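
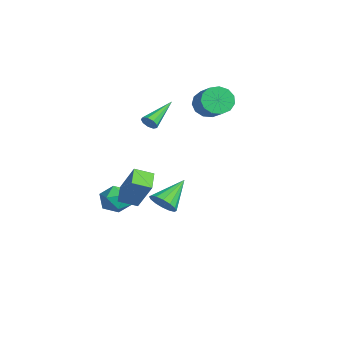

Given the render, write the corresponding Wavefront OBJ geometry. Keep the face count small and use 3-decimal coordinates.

v -4.624 3.016 2.595
v -4.204 2.537 1.877
v -2.617 2.504 2.827
v -3.036 2.984 3.545
v -4.131 3.062 1.773
v -2.543 3.03 2.722
v -4.214 3.573 1.929
v -2.627 3.541 2.879
v -4.427 3.908 2.298
v -2.84 3.875 3.247
v -4.703 3.959 2.76
v -3.115 3.926 3.709
v -4.953 3.711 3.17
v -3.366 3.678 4.12
v -5.099 3.242 3.398
v -3.512 3.21 4.347
v -5.094 2.702 3.371
v -3.507 2.669 4.32
v -4.94 2.262 3.098
v -3.352 2.229 4.047
v -4.685 2.061 2.665
v -3.097 2.028 3.614
v -4.411 2.163 2.21
v -2.823 2.131 3.159
v -2.43 -3.044 -1.99
v -2.023 -2.518 -2.721
v -1.057 -3.842 -1.799
v -0.65 -3.316 -2.53
v -0.871 -2.879 -1.672
v -1.72 -2.386 -1.789
v -1.36 -3.974 -2.731
v -2.209 -3.481 -2.848
v -1.362 -3.093 -3.179
v -1.06 -2.417 -2.525
v -2.02 -3.943 -1.995
v -1.718 -3.267 -1.341
v -2.302 -0.363 -3.476
v -1.749 0.23 -3.842
v -3.118 1.123 -2.304
v -2.124 0.235 -4.11
v -2.547 0.08 -4.208
v -2.904 -0.194 -4.109
v -3.1 -0.513 -3.841
v -3.082 -0.792 -3.475
v -2.855 -0.956 -3.109
v -2.481 -0.961 -2.841
v -2.058 -0.806 -2.743
v -1.701 -0.532 -2.842
v -1.505 -0.213 -3.11
v -1.522 0.066 -3.476
v -0.832 -1.551 3.481
v -0.426 -1.456 3.792
v -1.868 0.011 4.359
v -0.396 -1.268 3.492
v -0.569 -1.211 3.187
v -0.866 -1.313 3.019
v -1.146 -1.527 3.067
v -1.279 -1.751 3.309
v -1.203 -1.882 3.631
v -0.953 -1.857 3.882
v -0.646 -1.689 3.946
v 2.422 -4.219 -0.214
v 1.444 -3.801 0.25
v 2.659 -3.238 -0.598
v 1.681 -2.82 -0.135
v 3.439 -3.78 1.535
v 2.461 -3.362 1.998
v 3.676 -2.799 1.15
v 2.698 -2.381 1.614
f 2 1 5
f 2 5 3
f 3 5 6
f 3 6 4
f 5 1 7
f 5 7 6
f 6 7 8
f 6 8 4
f 7 1 9
f 7 9 8
f 8 9 10
f 8 10 4
f 9 1 11
f 9 11 10
f 10 11 12
f 10 12 4
f 11 1 13
f 11 13 12
f 12 13 14
f 12 14 4
f 13 1 15
f 13 15 14
f 14 15 16
f 14 16 4
f 15 1 17
f 15 17 16
f 16 17 18
f 16 18 4
f 17 1 19
f 17 19 18
f 18 19 20
f 18 20 4
f 19 1 21
f 19 21 20
f 20 21 22
f 20 22 4
f 21 1 23
f 21 23 22
f 22 23 24
f 22 24 4
f 23 1 2
f 23 2 24
f 24 2 3
f 24 3 4
f 25 36 30
f 25 30 26
f 25 26 32
f 25 32 35
f 25 35 36
f 26 30 34
f 30 36 29
f 36 35 27
f 35 32 31
f 32 26 33
f 28 34 29
f 28 29 27
f 28 27 31
f 28 31 33
f 28 33 34
f 29 34 30
f 27 29 36
f 31 27 35
f 33 31 32
f 34 33 26
f 38 37 40
f 38 40 39
f 40 37 41
f 40 41 39
f 41 37 42
f 41 42 39
f 42 37 43
f 42 43 39
f 43 37 44
f 43 44 39
f 44 37 45
f 44 45 39
f 45 37 46
f 45 46 39
f 46 37 47
f 46 47 39
f 47 37 48
f 47 48 39
f 48 37 49
f 48 49 39
f 49 37 50
f 49 50 39
f 50 37 38
f 50 38 39
f 52 51 54
f 52 54 53
f 54 51 55
f 54 55 53
f 55 51 56
f 55 56 53
f 56 51 57
f 56 57 53
f 57 51 58
f 57 58 53
f 58 51 59
f 58 59 53
f 59 51 60
f 59 60 53
f 60 51 61
f 60 61 53
f 61 51 52
f 61 52 53
f 63 65 62
f 66 63 62
f 62 65 64
f 64 66 62
f 63 69 65
f 67 63 66
f 67 69 63
f 65 69 64
f 68 66 64
f 64 69 68
f 68 67 66
f 69 67 68



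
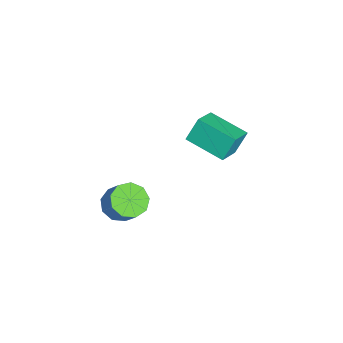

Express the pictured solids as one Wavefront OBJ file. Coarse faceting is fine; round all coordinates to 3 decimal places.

v -3.807 -0.261 -4.372
v -4.175 0.33 -3.215
v -2.679 1.425 -4.875
v -3.047 2.016 -3.719
v -2.533 -0.896 -3.641
v -2.901 -0.305 -2.485
v -1.405 0.79 -4.145
v -1.773 1.381 -2.988
v 1.922 -3.922 -3.911
v 2.598 -3.67 -4.482
v 3.374 -3.207 -3.361
v 2.698 -3.458 -2.789
v 2.196 -3.193 -4.401
v 2.972 -2.73 -3.28
v 1.666 -3.057 -4.091
v 2.441 -2.593 -2.969
v 1.256 -3.325 -3.696
v 2.031 -2.862 -2.575
v 1.157 -3.872 -3.402
v 1.933 -3.409 -2.281
v 1.417 -4.443 -3.346
v 2.192 -3.98 -2.224
v 1.913 -4.77 -3.554
v 2.688 -4.306 -2.433
v 2.413 -4.699 -3.929
v 3.189 -4.236 -2.808
v 2.684 -4.265 -4.296
v 3.46 -3.802 -3.174
f 2 4 1
f 5 2 1
f 1 4 3
f 3 5 1
f 2 8 4
f 6 2 5
f 6 8 2
f 4 8 3
f 7 5 3
f 3 8 7
f 7 6 5
f 8 6 7
f 10 9 13
f 10 13 11
f 11 13 14
f 11 14 12
f 13 9 15
f 13 15 14
f 14 15 16
f 14 16 12
f 15 9 17
f 15 17 16
f 16 17 18
f 16 18 12
f 17 9 19
f 17 19 18
f 18 19 20
f 18 20 12
f 19 9 21
f 19 21 20
f 20 21 22
f 20 22 12
f 21 9 23
f 21 23 22
f 22 23 24
f 22 24 12
f 23 9 25
f 23 25 24
f 24 25 26
f 24 26 12
f 25 9 27
f 25 27 26
f 26 27 28
f 26 28 12
f 27 9 10
f 27 10 28
f 28 10 11
f 28 11 12



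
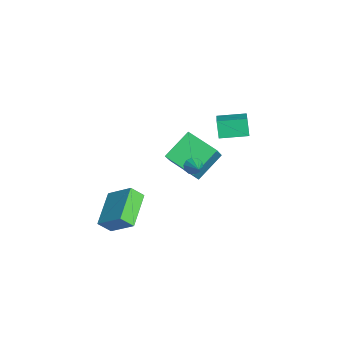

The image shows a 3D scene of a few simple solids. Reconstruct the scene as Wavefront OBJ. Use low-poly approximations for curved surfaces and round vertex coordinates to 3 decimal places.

v 0.806 -4.407 -2.724
v 1.687 -3.313 -1.598
v 0.827 -3.72 -3.408
v 1.708 -2.626 -2.282
v 2.672 -5.174 -3.438
v 3.553 -4.08 -2.312
v 2.693 -4.487 -4.122
v 3.574 -3.393 -2.996
v 3.365 -0.336 1.331
v 3.608 -0.598 0.966
v 4.315 -0.204 1.869
v 3.611 -0.293 0.886
v 3.521 -0.005 0.975
v 3.371 0.157 1.2
v 3.218 0.131 1.475
v 3.122 -0.074 1.695
v 3.119 -0.379 1.775
v 3.209 -0.667 1.686
v 3.36 -0.829 1.461
v 3.512 -0.802 1.186
v -2.556 1.934 -1.356
v -3.08 1.892 -0.356
v -2.382 3.537 -1.197
v -2.906 3.494 -0.196
v -1.254 1.726 -0.684
v -1.778 1.683 0.317
v -1.08 3.328 -0.524
v -1.604 3.286 0.476
v 0.746 -1.418 -0.052
v -0.129 -0.076 1.043
v -0.397 -0.978 -1.504
v -1.272 0.364 -0.41
v 2.012 -0.104 -0.65
v 1.137 1.238 0.444
v 0.869 0.336 -2.103
v -0.006 1.678 -1.008
f 2 4 1
f 5 2 1
f 1 4 3
f 3 5 1
f 2 8 4
f 6 2 5
f 6 8 2
f 4 8 3
f 7 5 3
f 3 8 7
f 7 6 5
f 8 6 7
f 10 9 12
f 10 12 11
f 12 9 13
f 12 13 11
f 13 9 14
f 13 14 11
f 14 9 15
f 14 15 11
f 15 9 16
f 15 16 11
f 16 9 17
f 16 17 11
f 17 9 18
f 17 18 11
f 18 9 19
f 18 19 11
f 19 9 20
f 19 20 11
f 20 9 10
f 20 10 11
f 22 24 21
f 25 22 21
f 21 24 23
f 23 25 21
f 22 28 24
f 26 22 25
f 26 28 22
f 24 28 23
f 27 25 23
f 23 28 27
f 27 26 25
f 28 26 27
f 30 32 29
f 33 30 29
f 29 32 31
f 31 33 29
f 30 36 32
f 34 30 33
f 34 36 30
f 32 36 31
f 35 33 31
f 31 36 35
f 35 34 33
f 36 34 35



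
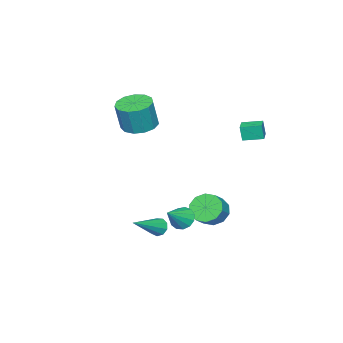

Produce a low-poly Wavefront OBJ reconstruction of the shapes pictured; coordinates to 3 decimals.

v -0.922 -1.566 2.579
v 0.038 -1.817 2.342
v 0.441 -1.885 4.043
v -0.518 -1.634 4.281
v 0.023 -1.243 2.368
v 0.426 -1.311 4.07
v -0.293 -0.772 2.462
v 0.111 -0.84 4.163
v -0.807 -0.553 2.592
v -0.404 -0.62 4.294
v -1.359 -0.655 2.719
v -0.955 -0.723 4.421
v -1.771 -1.047 2.801
v -1.368 -1.115 4.503
v -1.914 -1.603 2.813
v -1.51 -1.671 4.515
v -1.742 -2.148 2.751
v -1.338 -2.216 4.452
v -1.309 -2.508 2.634
v -0.906 -2.576 4.335
v -0.754 -2.569 2.5
v -0.35 -2.637 4.201
v -0.251 -2.312 2.391
v 0.152 -2.379 4.092
v -4.018 2.884 1.834
v -3.996 2.728 2.751
v -4.565 3.868 2.016
v -4.542 3.712 2.932
v -3.238 3.308 1.888
v -3.215 3.152 2.804
v -3.784 4.292 2.069
v -3.762 4.136 2.986
v 1.706 3.06 -1.768
v 2.04 2.625 -2.25
v 2.894 2.98 -0.872
v 2.142 3.01 -2.351
v 2.106 3.411 -2.267
v 1.942 3.701 -2.025
v 1.704 3.786 -1.701
v 1.466 3.641 -1.398
v 1.304 3.312 -1.213
v 1.27 2.902 -1.204
v 1.374 2.542 -1.374
v 1.584 2.347 -1.669
v 1.832 2.378 -1.995
v 0.868 0.948 -3.493
v 1.106 0.679 -3.961
v 2.732 0.712 -2.407
v 1.17 1.077 -3.983
v 1.093 1.415 -3.777
v 0.91 1.534 -3.437
v 0.708 1.38 -3.124
v 0.581 1.024 -2.983
v 0.588 0.632 -3.081
v 0.726 0.389 -3.372
v 0.931 0.407 -3.719
v -2.447 2.05 -3.42
v -1.936 2.443 -4.131
v -1.122 2.544 -3.491
v -1.633 2.15 -2.78
v -2.216 2.88 -3.844
v -1.403 2.98 -3.203
v -2.584 2.999 -3.394
v -1.771 3.1 -2.754
v -2.9 2.756 -2.955
v -2.087 2.857 -2.314
v -3.043 2.243 -2.693
v -2.23 2.344 -2.053
v -2.958 1.656 -2.709
v -2.144 1.757 -2.069
v -2.677 1.22 -2.997
v -1.864 1.32 -2.356
v -2.309 1.1 -3.446
v -1.496 1.201 -2.806
v -1.993 1.343 -3.886
v -1.18 1.444 -3.245
v -1.85 1.856 -4.147
v -1.037 1.957 -3.507
f 2 1 5
f 2 5 3
f 3 5 6
f 3 6 4
f 5 1 7
f 5 7 6
f 6 7 8
f 6 8 4
f 7 1 9
f 7 9 8
f 8 9 10
f 8 10 4
f 9 1 11
f 9 11 10
f 10 11 12
f 10 12 4
f 11 1 13
f 11 13 12
f 12 13 14
f 12 14 4
f 13 1 15
f 13 15 14
f 14 15 16
f 14 16 4
f 15 1 17
f 15 17 16
f 16 17 18
f 16 18 4
f 17 1 19
f 17 19 18
f 18 19 20
f 18 20 4
f 19 1 21
f 19 21 20
f 20 21 22
f 20 22 4
f 21 1 23
f 21 23 22
f 22 23 24
f 22 24 4
f 23 1 2
f 23 2 24
f 24 2 3
f 24 3 4
f 26 28 25
f 29 26 25
f 25 28 27
f 27 29 25
f 26 32 28
f 30 26 29
f 30 32 26
f 28 32 27
f 31 29 27
f 27 32 31
f 31 30 29
f 32 30 31
f 34 33 36
f 34 36 35
f 36 33 37
f 36 37 35
f 37 33 38
f 37 38 35
f 38 33 39
f 38 39 35
f 39 33 40
f 39 40 35
f 40 33 41
f 40 41 35
f 41 33 42
f 41 42 35
f 42 33 43
f 42 43 35
f 43 33 44
f 43 44 35
f 44 33 45
f 44 45 35
f 45 33 34
f 45 34 35
f 47 46 49
f 47 49 48
f 49 46 50
f 49 50 48
f 50 46 51
f 50 51 48
f 51 46 52
f 51 52 48
f 52 46 53
f 52 53 48
f 53 46 54
f 53 54 48
f 54 46 55
f 54 55 48
f 55 46 56
f 55 56 48
f 56 46 47
f 56 47 48
f 58 57 61
f 58 61 59
f 59 61 62
f 59 62 60
f 61 57 63
f 61 63 62
f 62 63 64
f 62 64 60
f 63 57 65
f 63 65 64
f 64 65 66
f 64 66 60
f 65 57 67
f 65 67 66
f 66 67 68
f 66 68 60
f 67 57 69
f 67 69 68
f 68 69 70
f 68 70 60
f 69 57 71
f 69 71 70
f 70 71 72
f 70 72 60
f 71 57 73
f 71 73 72
f 72 73 74
f 72 74 60
f 73 57 75
f 73 75 74
f 74 75 76
f 74 76 60
f 75 57 77
f 75 77 76
f 76 77 78
f 76 78 60
f 77 57 58
f 77 58 78
f 78 58 59
f 78 59 60



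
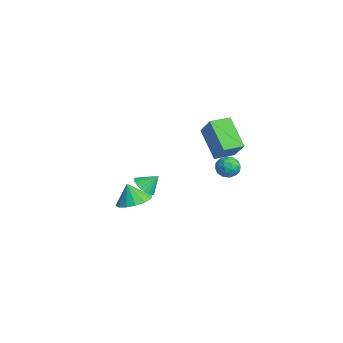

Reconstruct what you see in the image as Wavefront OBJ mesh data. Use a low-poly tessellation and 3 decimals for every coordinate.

v 3.706 1.185 2.873
v 4.315 1.153 2.642
v 3.365 0.607 2.058
v 3.974 0.575 1.827
v 3.817 0.261 2.376
v 4.028 0.618 2.88
v 3.652 1.142 1.82
v 3.863 1.499 2.324
v 4.281 1.126 1.991
v 4.383 0.582 2.334
v 3.297 1.178 2.366
v 3.399 0.634 2.709
v 4.04 1.219 2.829
v 3.64 0.541 1.871
v 3.548 0.356 2.194
v 3.905 0.337 2.058
v 3.871 0.905 2.969
v 4.229 0.886 2.833
v 3.937 0.362 2.677
v 3.451 0.874 1.867
v 3.809 0.855 1.731
v 3.775 1.423 2.642
v 4.132 1.404 2.506
v 3.743 1.398 2.023
v 4.378 1.185 2.31
v 4.178 0.846 1.832
v 3.989 1.179 1.828
v 4.113 1.389 2.124
v 4.438 0.865 2.512
v 4.238 0.525 2.033
v 4.146 0.341 2.356
v 4.27 0.55 2.652
v 4.419 0.849 2.13
v 3.442 1.235 2.667
v 3.242 0.895 2.188
v 3.41 1.21 2.048
v 3.534 1.419 2.344
v 3.502 0.914 2.868
v 3.302 0.575 2.39
v 3.567 0.371 2.576
v 3.691 0.581 2.872
v 3.261 0.911 2.57
v 3.375 0.365 2.744
v 1.958 0.182 3.966
v 3.228 1.445 2.735
v 1.811 1.262 3.957
v 4.289 0.498 3.823
v 2.872 0.315 5.045
v 4.142 1.578 3.814
v 2.725 1.395 5.036
v -1.829 -1.986 -2.761
v -0.911 -2.186 -2.521
v -2.171 -2.234 -1.659
v -0.965 -1.696 -2.427
v -1.251 -1.283 -2.423
v -1.692 -1.059 -2.509
v -2.17 -1.083 -2.663
v -2.556 -1.349 -2.843
v -2.747 -1.785 -3.001
v -2.692 -2.275 -3.094
v -2.406 -2.688 -3.099
v -1.966 -2.912 -3.012
v -1.488 -2.889 -2.859
v -1.102 -2.623 -2.679
v 0.327 -2.136 -0.421
v 0.926 -1.972 -0.723
v 0.493 -1.444 0.281
v 0.756 -1.805 -0.848
v 0.521 -1.688 -0.909
v 0.257 -1.639 -0.895
v 0.003 -1.666 -0.808
v -0.201 -1.764 -0.663
v -0.325 -1.919 -0.482
v -0.349 -2.107 -0.29
v -0.271 -2.3 -0.119
v -0.101 -2.467 0.006
v 0.133 -2.584 0.066
v 0.398 -2.633 0.052
v 0.651 -2.606 -0.034
v 0.856 -2.508 -0.179
v 0.98 -2.353 -0.361
v 1.004 -2.165 -0.552
f 1 38 17
f 38 12 41
f 17 41 6
f 38 41 17
f 1 17 13
f 17 6 18
f 13 18 2
f 17 18 13
f 1 13 22
f 13 2 23
f 22 23 8
f 13 23 22
f 1 22 34
f 22 8 37
f 34 37 11
f 22 37 34
f 1 34 38
f 34 11 42
f 38 42 12
f 34 42 38
f 2 18 29
f 18 6 32
f 29 32 10
f 18 32 29
f 6 41 19
f 41 12 40
f 19 40 5
f 41 40 19
f 12 42 39
f 42 11 35
f 39 35 3
f 42 35 39
f 11 37 36
f 37 8 24
f 36 24 7
f 37 24 36
f 8 23 28
f 23 2 25
f 28 25 9
f 23 25 28
f 4 30 16
f 30 10 31
f 16 31 5
f 30 31 16
f 4 16 14
f 16 5 15
f 14 15 3
f 16 15 14
f 4 14 21
f 14 3 20
f 21 20 7
f 14 20 21
f 4 21 26
f 21 7 27
f 26 27 9
f 21 27 26
f 4 26 30
f 26 9 33
f 30 33 10
f 26 33 30
f 5 31 19
f 31 10 32
f 19 32 6
f 31 32 19
f 3 15 39
f 15 5 40
f 39 40 12
f 15 40 39
f 7 20 36
f 20 3 35
f 36 35 11
f 20 35 36
f 9 27 28
f 27 7 24
f 28 24 8
f 27 24 28
f 10 33 29
f 33 9 25
f 29 25 2
f 33 25 29
f 44 46 43
f 47 44 43
f 43 46 45
f 45 47 43
f 44 50 46
f 48 44 47
f 48 50 44
f 46 50 45
f 49 47 45
f 45 50 49
f 49 48 47
f 50 48 49
f 52 51 54
f 52 54 53
f 54 51 55
f 54 55 53
f 55 51 56
f 55 56 53
f 56 51 57
f 56 57 53
f 57 51 58
f 57 58 53
f 58 51 59
f 58 59 53
f 59 51 60
f 59 60 53
f 60 51 61
f 60 61 53
f 61 51 62
f 61 62 53
f 62 51 63
f 62 63 53
f 63 51 64
f 63 64 53
f 64 51 52
f 64 52 53
f 66 65 68
f 66 68 67
f 68 65 69
f 68 69 67
f 69 65 70
f 69 70 67
f 70 65 71
f 70 71 67
f 71 65 72
f 71 72 67
f 72 65 73
f 72 73 67
f 73 65 74
f 73 74 67
f 74 65 75
f 74 75 67
f 75 65 76
f 75 76 67
f 76 65 77
f 76 77 67
f 77 65 78
f 77 78 67
f 78 65 79
f 78 79 67
f 79 65 80
f 79 80 67
f 80 65 81
f 80 81 67
f 81 65 82
f 81 82 67
f 82 65 66
f 82 66 67



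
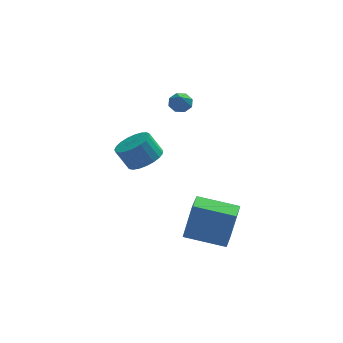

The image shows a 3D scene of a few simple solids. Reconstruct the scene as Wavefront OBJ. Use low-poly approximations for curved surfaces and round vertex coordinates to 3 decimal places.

v -2.095 -1.63 -4.063
v -1.639 -1.56 -1.933
v -1.749 -0.486 -4.175
v -1.293 -0.416 -2.045
v -0.067 -2.284 -4.475
v 0.389 -2.214 -2.345
v 0.279 -1.14 -4.587
v 0.735 -1.07 -2.457
v -1.714 2.983 2.505
v -1.117 3.064 2.652
v -1.826 1.977 3.515
v -1.405 3.346 2.901
v -1.874 3.416 2.919
v -2.249 3.232 2.694
v -2.311 2.903 2.358
v -2.023 2.62 2.109
v -1.554 2.55 2.091
v -1.178 2.734 2.316
v -3.627 0.987 -0.163
v -2.864 1.529 0.159
v -3.489 1.754 1.264
v -4.253 1.213 0.943
v -3.095 1.812 -0.03
v -3.721 2.037 1.075
v -3.419 1.952 -0.242
v -4.045 2.177 0.863
v -3.779 1.925 -0.44
v -4.405 2.151 0.665
v -4.113 1.737 -0.59
v -4.738 1.962 0.515
v -4.362 1.418 -0.667
v -4.988 1.644 0.439
v -4.485 1.025 -0.656
v -5.11 1.251 0.449
v -4.459 0.626 -0.56
v -5.085 0.851 0.546
v -4.289 0.289 -0.395
v -4.915 0.514 0.71
v -4.005 0.073 -0.19
v -4.631 0.298 0.915
v -3.656 0.015 0.02
v -4.281 0.24 1.125
v -3.301 0.125 0.198
v -3.927 0.35 1.303
v -3.003 0.384 0.314
v -3.629 0.609 1.419
v -2.813 0.747 0.347
v -3.439 0.973 1.452
v -2.764 1.153 0.292
v -3.389 1.378 1.398
f 2 4 1
f 5 2 1
f 1 4 3
f 3 5 1
f 2 8 4
f 6 2 5
f 6 8 2
f 4 8 3
f 7 5 3
f 3 8 7
f 7 6 5
f 8 6 7
f 10 9 12
f 10 12 11
f 12 9 13
f 12 13 11
f 13 9 14
f 13 14 11
f 14 9 15
f 14 15 11
f 15 9 16
f 15 16 11
f 16 9 17
f 16 17 11
f 17 9 18
f 17 18 11
f 18 9 10
f 18 10 11
f 20 19 23
f 20 23 21
f 21 23 24
f 21 24 22
f 23 19 25
f 23 25 24
f 24 25 26
f 24 26 22
f 25 19 27
f 25 27 26
f 26 27 28
f 26 28 22
f 27 19 29
f 27 29 28
f 28 29 30
f 28 30 22
f 29 19 31
f 29 31 30
f 30 31 32
f 30 32 22
f 31 19 33
f 31 33 32
f 32 33 34
f 32 34 22
f 33 19 35
f 33 35 34
f 34 35 36
f 34 36 22
f 35 19 37
f 35 37 36
f 36 37 38
f 36 38 22
f 37 19 39
f 37 39 38
f 38 39 40
f 38 40 22
f 39 19 41
f 39 41 40
f 40 41 42
f 40 42 22
f 41 19 43
f 41 43 42
f 42 43 44
f 42 44 22
f 43 19 45
f 43 45 44
f 44 45 46
f 44 46 22
f 45 19 47
f 45 47 46
f 46 47 48
f 46 48 22
f 47 19 49
f 47 49 48
f 48 49 50
f 48 50 22
f 49 19 20
f 49 20 50
f 50 20 21
f 50 21 22



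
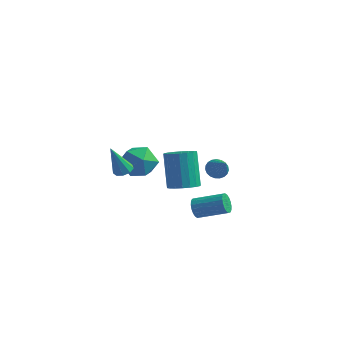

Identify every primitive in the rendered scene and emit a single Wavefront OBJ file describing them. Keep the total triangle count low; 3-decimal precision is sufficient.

v 1.003 -0.959 0.085
v 1.617 -1.437 0.473
v 0.992 -0.66 2.423
v 0.377 -0.181 2.035
v 1.801 -1.104 0.399
v 1.176 -0.327 2.349
v 1.826 -0.742 0.263
v 1.201 0.035 2.213
v 1.689 -0.423 0.092
v 1.063 0.354 2.042
v 1.415 -0.211 -0.081
v 0.79 0.566 1.869
v 1.06 -0.146 -0.22
v 0.434 0.631 1.729
v 0.693 -0.242 -0.3
v 0.068 0.535 1.65
v 0.388 -0.48 -0.303
v -0.237 0.297 1.647
v 0.204 -0.813 -0.229
v -0.421 -0.036 1.721
v 0.179 -1.175 -0.093
v -0.446 -0.398 1.857
v 0.317 -1.494 0.078
v -0.309 -0.717 2.028
v 0.59 -1.706 0.251
v -0.035 -0.929 2.201
v 0.946 -1.771 0.391
v 0.32 -0.994 2.34
v 1.312 -1.675 0.47
v 0.687 -0.898 2.42
v -3.02 2.882 -2.1
v -2.446 2.734 -1.082
v -4.594 2.146 -1.318
v -4.02 1.998 -0.3
v -4.275 3.083 -0.68
v -3.303 3.538 -1.164
v -3.737 1.342 -1.236
v -2.765 1.797 -1.72
v -2.889 1.783 -0.549
v -3.221 2.859 -0.205
v -3.819 2.021 -2.195
v -4.151 3.097 -1.851
v 1.083 0.201 -2.195
v 1.362 -0.137 -2.661
v 2.936 0.321 -2.051
v 2.657 0.659 -1.585
v 1.332 0.12 -2.779
v 2.907 0.579 -2.169
v 1.253 0.394 -2.781
v 2.828 0.852 -2.171
v 1.141 0.629 -2.667
v 2.715 1.088 -2.057
v 1.016 0.78 -2.459
v 2.591 1.238 -1.849
v 0.905 0.816 -2.199
v 2.48 1.274 -1.589
v 0.829 0.73 -1.939
v 2.404 1.188 -1.329
v 0.804 0.539 -1.729
v 2.378 0.997 -1.119
v 0.833 0.281 -1.611
v 2.408 0.74 -1.001
v 0.912 0.008 -1.609
v 2.487 0.466 -0.999
v 1.025 -0.228 -1.723
v 2.599 0.231 -1.113
v 1.149 -0.378 -1.931
v 2.724 0.08 -1.321
v 1.26 -0.414 -2.191
v 2.835 0.044 -1.581
v 1.336 -0.328 -2.451
v 2.911 0.13 -1.841
v -2.843 -0.429 -0.07
v -2.311 -0.28 0.109
v -3.297 -0.951 1.71
v -2.556 0.031 0.138
v -2.935 0.127 0.07
v -3.271 -0.037 -0.064
v -3.406 -0.384 -0.201
v -3.278 -0.752 -0.276
v -2.946 -0.969 -0.255
v -2.566 -0.933 -0.147
v -2.315 -0.661 -0.004
v 3.249 -1.707 2.494
v 3.551 -1.986 2.044
v 4.111 -2.473 3.546
v 3.692 -1.778 2.08
v 3.755 -1.558 2.188
v 3.731 -1.363 2.35
v 3.624 -1.228 2.536
v 3.452 -1.176 2.715
v 3.245 -1.216 2.855
v 3.038 -1.341 2.934
v 2.868 -1.529 2.936
v 2.764 -1.748 2.862
v 2.744 -1.96 2.724
v 2.811 -2.128 2.547
v 2.954 -2.224 2.36
v 3.148 -2.23 2.197
v 3.359 -2.146 2.085
f 2 1 5
f 2 5 3
f 3 5 6
f 3 6 4
f 5 1 7
f 5 7 6
f 6 7 8
f 6 8 4
f 7 1 9
f 7 9 8
f 8 9 10
f 8 10 4
f 9 1 11
f 9 11 10
f 10 11 12
f 10 12 4
f 11 1 13
f 11 13 12
f 12 13 14
f 12 14 4
f 13 1 15
f 13 15 14
f 14 15 16
f 14 16 4
f 15 1 17
f 15 17 16
f 16 17 18
f 16 18 4
f 17 1 19
f 17 19 18
f 18 19 20
f 18 20 4
f 19 1 21
f 19 21 20
f 20 21 22
f 20 22 4
f 21 1 23
f 21 23 22
f 22 23 24
f 22 24 4
f 23 1 25
f 23 25 24
f 24 25 26
f 24 26 4
f 25 1 27
f 25 27 26
f 26 27 28
f 26 28 4
f 27 1 29
f 27 29 28
f 28 29 30
f 28 30 4
f 29 1 2
f 29 2 30
f 30 2 3
f 30 3 4
f 31 42 36
f 31 36 32
f 31 32 38
f 31 38 41
f 31 41 42
f 32 36 40
f 36 42 35
f 42 41 33
f 41 38 37
f 38 32 39
f 34 40 35
f 34 35 33
f 34 33 37
f 34 37 39
f 34 39 40
f 35 40 36
f 33 35 42
f 37 33 41
f 39 37 38
f 40 39 32
f 44 43 47
f 44 47 45
f 45 47 48
f 45 48 46
f 47 43 49
f 47 49 48
f 48 49 50
f 48 50 46
f 49 43 51
f 49 51 50
f 50 51 52
f 50 52 46
f 51 43 53
f 51 53 52
f 52 53 54
f 52 54 46
f 53 43 55
f 53 55 54
f 54 55 56
f 54 56 46
f 55 43 57
f 55 57 56
f 56 57 58
f 56 58 46
f 57 43 59
f 57 59 58
f 58 59 60
f 58 60 46
f 59 43 61
f 59 61 60
f 60 61 62
f 60 62 46
f 61 43 63
f 61 63 62
f 62 63 64
f 62 64 46
f 63 43 65
f 63 65 64
f 64 65 66
f 64 66 46
f 65 43 67
f 65 67 66
f 66 67 68
f 66 68 46
f 67 43 69
f 67 69 68
f 68 69 70
f 68 70 46
f 69 43 71
f 69 71 70
f 70 71 72
f 70 72 46
f 71 43 44
f 71 44 72
f 72 44 45
f 72 45 46
f 74 73 76
f 74 76 75
f 76 73 77
f 76 77 75
f 77 73 78
f 77 78 75
f 78 73 79
f 78 79 75
f 79 73 80
f 79 80 75
f 80 73 81
f 80 81 75
f 81 73 82
f 81 82 75
f 82 73 83
f 82 83 75
f 83 73 74
f 83 74 75
f 85 84 87
f 85 87 86
f 87 84 88
f 87 88 86
f 88 84 89
f 88 89 86
f 89 84 90
f 89 90 86
f 90 84 91
f 90 91 86
f 91 84 92
f 91 92 86
f 92 84 93
f 92 93 86
f 93 84 94
f 93 94 86
f 94 84 95
f 94 95 86
f 95 84 96
f 95 96 86
f 96 84 97
f 96 97 86
f 97 84 98
f 97 98 86
f 98 84 99
f 98 99 86
f 99 84 100
f 99 100 86
f 100 84 85
f 100 85 86



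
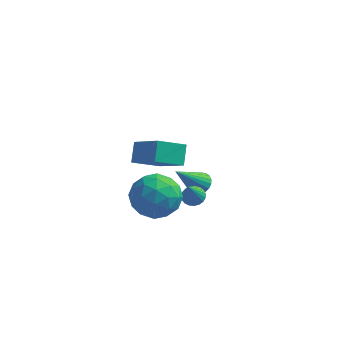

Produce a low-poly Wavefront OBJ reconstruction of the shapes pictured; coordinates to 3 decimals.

v 1.652 -2.458 1.852
v 0.643 -3.196 2.438
v 1.547 -1.731 2.588
v 0.538 -2.468 3.174
v 2.982 -3.392 2.966
v 1.973 -4.129 3.552
v 2.877 -2.664 3.702
v 1.868 -3.402 4.288
v 2.22 1.626 -2.489
v 2.738 1.712 -2.142
v 1.4 0.594 -1.011
v 2.594 1.92 -2.076
v 2.384 2.078 -2.082
v 2.147 2.157 -2.158
v 1.922 2.145 -2.292
v 1.748 2.043 -2.459
v 1.656 1.869 -2.632
v 1.661 1.652 -2.78
v 1.763 1.432 -2.878
v 1.944 1.245 -2.908
v 2.173 1.123 -2.866
v 2.409 1.089 -2.759
v 2.613 1.148 -2.605
v 2.749 1.289 -2.431
v 2.793 1.488 -2.267
v 2.074 -2.496 1.229
v 2.735 -2.677 0.233
v 0.525 -3.303 0.347
v 1.186 -3.484 -0.649
v 1.418 -4.118 0.354
v 2.375 -3.62 0.899
v 0.885 -2.36 -0.319
v 1.842 -1.862 0.226
v 2 -2.593 -0.724
v 2.33 -3.68 -0.308
v 0.93 -2.3 0.888
v 1.26 -3.387 1.304
v 2.54 -2.516 0.808
v 0.72 -3.464 -0.228
v 0.856 -3.837 0.361
v 1.244 -3.944 -0.224
v 2.329 -3.07 1.2
v 2.717 -3.176 0.614
v 1.943 -4.023 0.686
v 0.543 -2.804 -0.034
v 0.931 -2.91 -0.62
v 2.016 -2.036 0.804
v 2.404 -2.143 0.219
v 1.317 -1.957 -0.106
v 2.497 -2.573 -0.339
v 1.587 -3.047 -0.858
v 1.41 -2.386 -0.664
v 1.973 -2.093 -0.343
v 2.691 -3.211 -0.095
v 1.78 -3.686 -0.613
v 1.916 -4.059 -0.024
v 2.479 -3.766 0.296
v 2.259 -3.162 -0.657
v 1.48 -2.294 1.193
v 0.569 -2.769 0.675
v 0.781 -2.214 0.284
v 1.344 -1.921 0.604
v 1.673 -2.933 1.438
v 0.763 -3.407 0.919
v 1.287 -3.887 0.923
v 1.85 -3.594 1.244
v 1.001 -2.818 1.237
v 2.764 -1.203 -0.89
v 3.126 -1.543 -1.102
v 2.756 -1.997 0.37
v 3.258 -1.39 -1.005
v 3.304 -1.204 -0.887
v 3.258 -1.018 -0.771
v 3.126 -0.864 -0.674
v 2.931 -0.769 -0.615
v 2.708 -0.748 -0.604
v 2.494 -0.806 -0.642
v 2.328 -0.933 -0.723
v 2.236 -1.106 -0.833
v 2.236 -1.296 -0.953
v 2.328 -1.47 -1.062
v 2.494 -1.597 -1.141
v 2.708 -1.657 -1.177
v 2.931 -1.638 -1.163
f 2 4 1
f 5 2 1
f 1 4 3
f 3 5 1
f 2 8 4
f 6 2 5
f 6 8 2
f 4 8 3
f 7 5 3
f 3 8 7
f 7 6 5
f 8 6 7
f 10 9 12
f 10 12 11
f 12 9 13
f 12 13 11
f 13 9 14
f 13 14 11
f 14 9 15
f 14 15 11
f 15 9 16
f 15 16 11
f 16 9 17
f 16 17 11
f 17 9 18
f 17 18 11
f 18 9 19
f 18 19 11
f 19 9 20
f 19 20 11
f 20 9 21
f 20 21 11
f 21 9 22
f 21 22 11
f 22 9 23
f 22 23 11
f 23 9 24
f 23 24 11
f 24 9 25
f 24 25 11
f 25 9 10
f 25 10 11
f 26 63 42
f 63 37 66
f 42 66 31
f 63 66 42
f 26 42 38
f 42 31 43
f 38 43 27
f 42 43 38
f 26 38 47
f 38 27 48
f 47 48 33
f 38 48 47
f 26 47 59
f 47 33 62
f 59 62 36
f 47 62 59
f 26 59 63
f 59 36 67
f 63 67 37
f 59 67 63
f 27 43 54
f 43 31 57
f 54 57 35
f 43 57 54
f 31 66 44
f 66 37 65
f 44 65 30
f 66 65 44
f 37 67 64
f 67 36 60
f 64 60 28
f 67 60 64
f 36 62 61
f 62 33 49
f 61 49 32
f 62 49 61
f 33 48 53
f 48 27 50
f 53 50 34
f 48 50 53
f 29 55 41
f 55 35 56
f 41 56 30
f 55 56 41
f 29 41 39
f 41 30 40
f 39 40 28
f 41 40 39
f 29 39 46
f 39 28 45
f 46 45 32
f 39 45 46
f 29 46 51
f 46 32 52
f 51 52 34
f 46 52 51
f 29 51 55
f 51 34 58
f 55 58 35
f 51 58 55
f 30 56 44
f 56 35 57
f 44 57 31
f 56 57 44
f 28 40 64
f 40 30 65
f 64 65 37
f 40 65 64
f 32 45 61
f 45 28 60
f 61 60 36
f 45 60 61
f 34 52 53
f 52 32 49
f 53 49 33
f 52 49 53
f 35 58 54
f 58 34 50
f 54 50 27
f 58 50 54
f 69 68 71
f 69 71 70
f 71 68 72
f 71 72 70
f 72 68 73
f 72 73 70
f 73 68 74
f 73 74 70
f 74 68 75
f 74 75 70
f 75 68 76
f 75 76 70
f 76 68 77
f 76 77 70
f 77 68 78
f 77 78 70
f 78 68 79
f 78 79 70
f 79 68 80
f 79 80 70
f 80 68 81
f 80 81 70
f 81 68 82
f 81 82 70
f 82 68 83
f 82 83 70
f 83 68 84
f 83 84 70
f 84 68 69
f 84 69 70



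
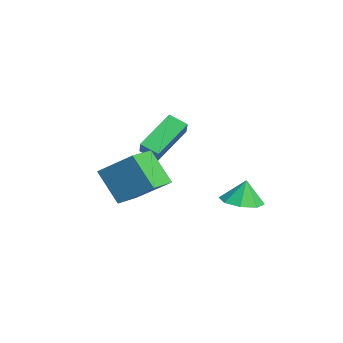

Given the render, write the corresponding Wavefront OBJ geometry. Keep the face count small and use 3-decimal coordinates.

v -1.781 -1.457 0.153
v -2.69 -0.135 1.413
v -1.364 -0.759 -0.278
v -2.273 0.563 0.982
v -0.847 -1.543 0.918
v -1.756 -0.221 2.178
v -0.43 -0.845 0.487
v -1.339 0.477 1.747
v -1.068 -2.511 -0.36
v -0.175 -1.181 0.804
v -0.219 -1.78 -1.845
v 0.673 -0.45 -0.681
v 0.007 -3.39 -0.179
v 0.899 -2.06 0.985
v 0.855 -2.659 -1.664
v 1.748 -1.329 -0.5
v 3.149 1.955 -0.806
v 3.621 1.191 -0.657
v 3.111 2.145 0.286
v 4.033 1.747 -0.739
v 3.927 2.424 -0.86
v 3.366 2.827 -0.95
v 2.678 2.719 -0.956
v 2.266 2.163 -0.874
v 2.372 1.486 -0.753
v 2.933 1.083 -0.663
f 2 4 1
f 5 2 1
f 1 4 3
f 3 5 1
f 2 8 4
f 6 2 5
f 6 8 2
f 4 8 3
f 7 5 3
f 3 8 7
f 7 6 5
f 8 6 7
f 10 12 9
f 13 10 9
f 9 12 11
f 11 13 9
f 10 16 12
f 14 10 13
f 14 16 10
f 12 16 11
f 15 13 11
f 11 16 15
f 15 14 13
f 16 14 15
f 18 17 20
f 18 20 19
f 20 17 21
f 20 21 19
f 21 17 22
f 21 22 19
f 22 17 23
f 22 23 19
f 23 17 24
f 23 24 19
f 24 17 25
f 24 25 19
f 25 17 26
f 25 26 19
f 26 17 18
f 26 18 19



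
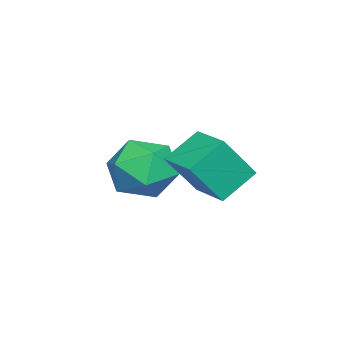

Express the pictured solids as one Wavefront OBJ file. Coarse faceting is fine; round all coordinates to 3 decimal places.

v -2.095 0.674 -0.554
v -0.889 0.654 -0.375
v -1.871 -0.414 -2.185
v -0.665 -0.434 -2.006
v -1.403 -1.039 -1.248
v -1.542 -0.367 -0.24
v -1.218 0.607 -2.32
v -1.357 1.279 -1.312
v -0.347 0.613 -1.467
v -0.461 -0.404 -0.804
v -2.299 0.644 -1.756
v -2.413 -0.373 -1.093
v -0.78 2.009 -1.608
v -0.053 1.273 -0.185
v -1.708 2.695 -0.78
v -0.981 1.958 0.643
v 0.121 3.102 -1.503
v 0.848 2.365 -0.08
v -0.807 3.787 -0.675
v -0.08 3.051 0.748
f 1 12 6
f 1 6 2
f 1 2 8
f 1 8 11
f 1 11 12
f 2 6 10
f 6 12 5
f 12 11 3
f 11 8 7
f 8 2 9
f 4 10 5
f 4 5 3
f 4 3 7
f 4 7 9
f 4 9 10
f 5 10 6
f 3 5 12
f 7 3 11
f 9 7 8
f 10 9 2
f 14 16 13
f 17 14 13
f 13 16 15
f 15 17 13
f 14 20 16
f 18 14 17
f 18 20 14
f 16 20 15
f 19 17 15
f 15 20 19
f 19 18 17
f 20 18 19



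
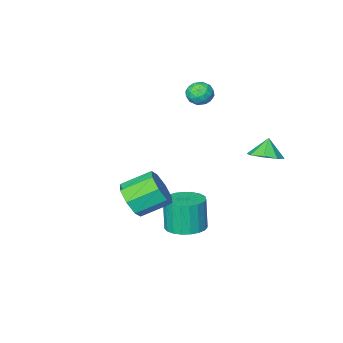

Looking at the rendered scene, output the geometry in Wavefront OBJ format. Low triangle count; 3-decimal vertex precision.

v -1.985 2.657 0.584
v -1.128 2.628 0.918
v -2.375 2.323 1.556
v -1.433 3.256 1.011
v -2.061 3.533 0.853
v -2.644 3.296 0.538
v -2.841 2.685 0.249
v -2.536 2.057 0.157
v -1.908 1.78 0.314
v -1.325 2.017 0.629
v -2.736 -3.188 1.669
v -2.074 -3.145 1.243
v -2.326 -4.275 2.197
v -1.664 -4.232 1.771
v -1.794 -3.713 2.351
v -2.048 -3.042 2.024
v -2.352 -4.378 1.416
v -2.606 -3.707 1.089
v -1.837 -3.881 1.086
v -1.492 -3.47 1.664
v -2.908 -3.95 1.776
v -2.563 -3.539 2.354
v -2.441 -3.071 1.41
v -1.959 -4.349 2.03
v -2.035 -4.044 2.371
v -1.646 -4.019 2.12
v -2.426 -3.01 1.869
v -2.036 -2.985 1.618
v -1.872 -3.319 2.269
v -2.364 -4.435 1.822
v -1.974 -4.41 1.571
v -2.754 -3.401 1.32
v -2.365 -3.376 1.069
v -2.528 -4.101 1.171
v -1.913 -3.478 1.067
v -1.671 -4.117 1.377
v -2.076 -4.203 1.169
v -2.225 -3.808 0.977
v -1.71 -3.237 1.407
v -1.468 -3.875 1.717
v -1.545 -3.571 2.058
v -1.694 -3.176 1.866
v -1.57 -3.669 1.315
v -2.932 -3.545 1.723
v -2.69 -4.183 2.033
v -2.706 -4.244 1.574
v -2.855 -3.849 1.382
v -2.729 -3.303 2.063
v -2.487 -3.942 2.373
v -2.175 -3.612 2.463
v -2.324 -3.217 2.271
v -2.83 -3.751 2.125
v 4.661 1.15 -1.148
v 5.211 1.184 -0.242
v 3.829 1.804 0.573
v 3.279 1.77 -0.332
v 5.269 1.873 -0.667
v 3.888 2.493 0.149
v 4.971 2.138 -1.374
v 3.59 2.758 -0.558
v 4.491 1.825 -1.948
v 3.11 2.445 -1.132
v 4.111 1.116 -2.053
v 2.729 1.736 -1.238
v 4.052 0.427 -1.629
v 2.671 1.047 -0.813
v 4.35 0.162 -0.922
v 2.969 0.782 -0.106
v 4.83 0.475 -0.348
v 3.449 1.095 0.468
v 1.693 1.354 -4.005
v 2.741 1.346 -3.946
v 2.635 1.037 -2.135
v 1.587 1.046 -2.195
v 2.65 1.768 -3.879
v 2.544 1.459 -2.068
v 2.393 2.118 -3.834
v 2.287 1.809 -2.024
v 2.015 2.336 -3.819
v 1.909 2.028 -2.008
v 1.582 2.385 -3.836
v 1.476 2.076 -2.025
v 1.167 2.255 -3.883
v 1.061 1.946 -2.072
v 0.844 1.97 -3.95
v 0.738 1.661 -2.139
v 0.667 1.578 -4.027
v 0.561 1.269 -2.216
v 0.668 1.147 -4.101
v 0.562 0.839 -2.29
v 0.846 0.753 -4.157
v 0.74 0.444 -2.347
v 1.17 0.462 -4.188
v 1.065 0.153 -2.377
v 1.585 0.326 -4.187
v 1.479 0.017 -2.376
v 2.019 0.367 -4.155
v 1.913 0.059 -2.344
v 2.396 0.579 -4.096
v 2.29 0.271 -2.286
v 2.651 0.926 -4.022
v 2.545 0.617 -2.212
f 2 1 4
f 2 4 3
f 4 1 5
f 4 5 3
f 5 1 6
f 5 6 3
f 6 1 7
f 6 7 3
f 7 1 8
f 7 8 3
f 8 1 9
f 8 9 3
f 9 1 10
f 9 10 3
f 10 1 2
f 10 2 3
f 11 48 27
f 48 22 51
f 27 51 16
f 48 51 27
f 11 27 23
f 27 16 28
f 23 28 12
f 27 28 23
f 11 23 32
f 23 12 33
f 32 33 18
f 23 33 32
f 11 32 44
f 32 18 47
f 44 47 21
f 32 47 44
f 11 44 48
f 44 21 52
f 48 52 22
f 44 52 48
f 12 28 39
f 28 16 42
f 39 42 20
f 28 42 39
f 16 51 29
f 51 22 50
f 29 50 15
f 51 50 29
f 22 52 49
f 52 21 45
f 49 45 13
f 52 45 49
f 21 47 46
f 47 18 34
f 46 34 17
f 47 34 46
f 18 33 38
f 33 12 35
f 38 35 19
f 33 35 38
f 14 40 26
f 40 20 41
f 26 41 15
f 40 41 26
f 14 26 24
f 26 15 25
f 24 25 13
f 26 25 24
f 14 24 31
f 24 13 30
f 31 30 17
f 24 30 31
f 14 31 36
f 31 17 37
f 36 37 19
f 31 37 36
f 14 36 40
f 36 19 43
f 40 43 20
f 36 43 40
f 15 41 29
f 41 20 42
f 29 42 16
f 41 42 29
f 13 25 49
f 25 15 50
f 49 50 22
f 25 50 49
f 17 30 46
f 30 13 45
f 46 45 21
f 30 45 46
f 19 37 38
f 37 17 34
f 38 34 18
f 37 34 38
f 20 43 39
f 43 19 35
f 39 35 12
f 43 35 39
f 54 53 57
f 54 57 55
f 55 57 58
f 55 58 56
f 57 53 59
f 57 59 58
f 58 59 60
f 58 60 56
f 59 53 61
f 59 61 60
f 60 61 62
f 60 62 56
f 61 53 63
f 61 63 62
f 62 63 64
f 62 64 56
f 63 53 65
f 63 65 64
f 64 65 66
f 64 66 56
f 65 53 67
f 65 67 66
f 66 67 68
f 66 68 56
f 67 53 69
f 67 69 68
f 68 69 70
f 68 70 56
f 69 53 54
f 69 54 70
f 70 54 55
f 70 55 56
f 72 71 75
f 72 75 73
f 73 75 76
f 73 76 74
f 75 71 77
f 75 77 76
f 76 77 78
f 76 78 74
f 77 71 79
f 77 79 78
f 78 79 80
f 78 80 74
f 79 71 81
f 79 81 80
f 80 81 82
f 80 82 74
f 81 71 83
f 81 83 82
f 82 83 84
f 82 84 74
f 83 71 85
f 83 85 84
f 84 85 86
f 84 86 74
f 85 71 87
f 85 87 86
f 86 87 88
f 86 88 74
f 87 71 89
f 87 89 88
f 88 89 90
f 88 90 74
f 89 71 91
f 89 91 90
f 90 91 92
f 90 92 74
f 91 71 93
f 91 93 92
f 92 93 94
f 92 94 74
f 93 71 95
f 93 95 94
f 94 95 96
f 94 96 74
f 95 71 97
f 95 97 96
f 96 97 98
f 96 98 74
f 97 71 99
f 97 99 98
f 98 99 100
f 98 100 74
f 99 71 101
f 99 101 100
f 100 101 102
f 100 102 74
f 101 71 72
f 101 72 102
f 102 72 73
f 102 73 74



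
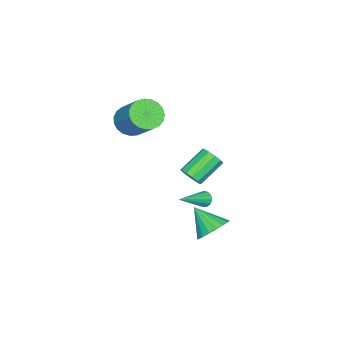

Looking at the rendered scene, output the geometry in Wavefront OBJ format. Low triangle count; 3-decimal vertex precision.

v -4.19 0.225 -2.81
v -4.032 0.001 -3.24
v -2.45 -0.425 -1.83
v -3.928 0.269 -3.246
v -3.908 0.523 -3.113
v -3.977 0.683 -2.885
v -4.113 0.697 -2.632
v -4.274 0.562 -2.436
v -4.408 0.32 -2.359
v -4.473 0.048 -2.425
v -4.448 -0.168 -2.613
v -4.341 -0.259 -2.864
v -4.186 -0.196 -3.097
v -0.093 2.641 -1.401
v 0.867 2.502 -1.263
v -0.427 1.399 -0.319
v 0.767 2.796 -0.957
v 0.496 3.059 -0.738
v 0.108 3.239 -0.651
v -0.319 3.301 -0.713
v -0.702 3.232 -0.91
v -0.964 3.045 -1.205
v -1.053 2.779 -1.538
v -0.953 2.485 -1.845
v -0.682 2.222 -2.063
v -0.294 2.042 -2.15
v 0.133 1.981 -2.089
v 0.516 2.05 -1.891
v 0.778 2.236 -1.596
v -2.916 -3.367 3.086
v -2.409 -4.101 3.467
v -1.578 -2.768 4.934
v -2.084 -2.033 4.554
v -2.153 -3.957 3.191
v -1.321 -2.624 4.658
v -2.029 -3.711 2.896
v -1.197 -2.377 4.363
v -2.058 -3.405 2.635
v -1.226 -2.071 4.102
v -2.236 -3.092 2.452
v -1.404 -1.759 3.919
v -2.531 -2.828 2.378
v -1.699 -1.494 3.845
v -2.892 -2.656 2.427
v -2.061 -1.322 3.894
v -3.258 -2.607 2.59
v -2.426 -1.273 4.057
v -3.565 -2.69 2.839
v -2.733 -1.356 4.306
v -3.759 -2.889 3.13
v -2.927 -1.556 4.598
v -3.808 -3.171 3.414
v -2.976 -1.838 4.882
v -3.702 -3.487 3.642
v -2.87 -2.154 5.109
v -3.46 -3.783 3.773
v -2.629 -2.449 5.24
v -3.125 -4.006 3.786
v -2.293 -2.672 5.253
v -2.753 -4.119 3.677
v -1.921 -2.785 5.144
v -3.274 -0.15 -0.518
v -2.881 -0.209 0.058
v -4.212 0.431 1.034
v -4.606 0.49 0.458
v -2.815 0.185 -0.109
v -4.146 0.824 0.866
v -2.924 0.45 -0.433
v -4.255 1.09 0.543
v -3.167 0.487 -0.789
v -4.499 1.126 0.187
v -3.451 0.28 -1.041
v -4.783 0.92 -0.065
v -3.668 -0.091 -1.094
v -4.999 0.549 -0.118
v -3.734 -0.484 -0.926
v -5.065 0.155 0.049
v -3.625 -0.75 -0.603
v -4.956 -0.11 0.373
v -3.381 -0.786 -0.247
v -4.713 -0.147 0.729
v -3.097 -0.58 0.005
v -4.429 0.06 0.981
f 2 1 4
f 2 4 3
f 4 1 5
f 4 5 3
f 5 1 6
f 5 6 3
f 6 1 7
f 6 7 3
f 7 1 8
f 7 8 3
f 8 1 9
f 8 9 3
f 9 1 10
f 9 10 3
f 10 1 11
f 10 11 3
f 11 1 12
f 11 12 3
f 12 1 13
f 12 13 3
f 13 1 2
f 13 2 3
f 15 14 17
f 15 17 16
f 17 14 18
f 17 18 16
f 18 14 19
f 18 19 16
f 19 14 20
f 19 20 16
f 20 14 21
f 20 21 16
f 21 14 22
f 21 22 16
f 22 14 23
f 22 23 16
f 23 14 24
f 23 24 16
f 24 14 25
f 24 25 16
f 25 14 26
f 25 26 16
f 26 14 27
f 26 27 16
f 27 14 28
f 27 28 16
f 28 14 29
f 28 29 16
f 29 14 15
f 29 15 16
f 31 30 34
f 31 34 32
f 32 34 35
f 32 35 33
f 34 30 36
f 34 36 35
f 35 36 37
f 35 37 33
f 36 30 38
f 36 38 37
f 37 38 39
f 37 39 33
f 38 30 40
f 38 40 39
f 39 40 41
f 39 41 33
f 40 30 42
f 40 42 41
f 41 42 43
f 41 43 33
f 42 30 44
f 42 44 43
f 43 44 45
f 43 45 33
f 44 30 46
f 44 46 45
f 45 46 47
f 45 47 33
f 46 30 48
f 46 48 47
f 47 48 49
f 47 49 33
f 48 30 50
f 48 50 49
f 49 50 51
f 49 51 33
f 50 30 52
f 50 52 51
f 51 52 53
f 51 53 33
f 52 30 54
f 52 54 53
f 53 54 55
f 53 55 33
f 54 30 56
f 54 56 55
f 55 56 57
f 55 57 33
f 56 30 58
f 56 58 57
f 57 58 59
f 57 59 33
f 58 30 60
f 58 60 59
f 59 60 61
f 59 61 33
f 60 30 31
f 60 31 61
f 61 31 32
f 61 32 33
f 63 62 66
f 63 66 64
f 64 66 67
f 64 67 65
f 66 62 68
f 66 68 67
f 67 68 69
f 67 69 65
f 68 62 70
f 68 70 69
f 69 70 71
f 69 71 65
f 70 62 72
f 70 72 71
f 71 72 73
f 71 73 65
f 72 62 74
f 72 74 73
f 73 74 75
f 73 75 65
f 74 62 76
f 74 76 75
f 75 76 77
f 75 77 65
f 76 62 78
f 76 78 77
f 77 78 79
f 77 79 65
f 78 62 80
f 78 80 79
f 79 80 81
f 79 81 65
f 80 62 82
f 80 82 81
f 81 82 83
f 81 83 65
f 82 62 63
f 82 63 83
f 83 63 64
f 83 64 65



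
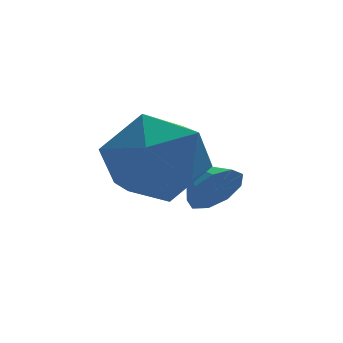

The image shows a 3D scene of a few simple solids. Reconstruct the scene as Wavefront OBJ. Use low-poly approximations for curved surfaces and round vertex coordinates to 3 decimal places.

v -0.758 -2.268 1.644
v 0.045 -2.438 0.785
v -0.805 -4.162 1.975
v -0.002 -4.332 1.116
v 0.314 -3.79 2.125
v 0.343 -2.62 1.92
v -1.103 -3.98 0.84
v -1.074 -2.81 0.635
v -0.169 -3.496 0.287
v 0.707 -3.379 1.082
v -1.467 -3.221 1.678
v -0.591 -3.104 2.473
v 1.131 -2.23 0.01
v 1.712 -2.188 0.36
v 0.789 -1.35 0.47
v 1.753 -1.96 -0.043
v 1.503 -1.859 -0.422
v 1.079 -1.931 -0.599
v 0.679 -2.143 -0.491
v 0.491 -2.395 -0.149
v 0.602 -2.57 0.268
v 0.96 -2.586 0.563
v 1.399 -2.435 0.6
f 1 12 6
f 1 6 2
f 1 2 8
f 1 8 11
f 1 11 12
f 2 6 10
f 6 12 5
f 12 11 3
f 11 8 7
f 8 2 9
f 4 10 5
f 4 5 3
f 4 3 7
f 4 7 9
f 4 9 10
f 5 10 6
f 3 5 12
f 7 3 11
f 9 7 8
f 10 9 2
f 14 13 16
f 14 16 15
f 16 13 17
f 16 17 15
f 17 13 18
f 17 18 15
f 18 13 19
f 18 19 15
f 19 13 20
f 19 20 15
f 20 13 21
f 20 21 15
f 21 13 22
f 21 22 15
f 22 13 23
f 22 23 15
f 23 13 14
f 23 14 15



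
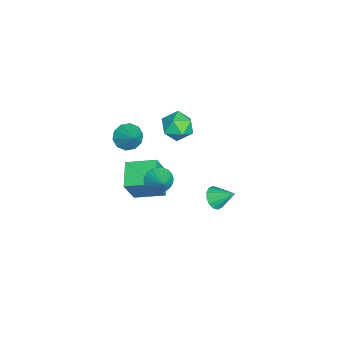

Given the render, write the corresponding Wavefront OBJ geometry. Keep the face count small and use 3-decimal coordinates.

v 3.756 1.297 -0.47
v 4.549 1.244 -0.671
v 4.064 2.483 0.43
v 4.38 1.506 -0.959
v 4.044 1.712 -1.116
v 3.631 1.807 -1.099
v 3.251 1.766 -0.914
v 3.006 1.598 -0.61
v 2.963 1.35 -0.269
v 3.132 1.088 0.019
v 3.468 0.882 0.176
v 3.882 0.787 0.16
v 4.261 0.829 -0.025
v 4.506 0.996 -0.329
v 0.548 -0.517 3.953
v 1.418 -0.4 4.64
v 1.282 -2.02 3.28
v 2.152 -1.903 3.967
v 1.149 -2.164 4.377
v 0.695 -1.235 4.793
v 2.005 -1.185 3.127
v 1.551 -0.256 3.543
v 2.318 -0.813 4.129
v 1.789 -1.417 4.902
v 0.911 -1.003 3.018
v 0.382 -1.607 3.791
v 1.332 -4.185 2.529
v 1.749 -3.709 1.807
v 2.428 -3.595 3.551
v 1.337 -3.355 2.046
v 0.923 -3.318 2.469
v 0.665 -3.613 2.915
v 0.662 -4.125 3.214
v 0.915 -4.66 3.251
v 1.327 -5.014 3.012
v 1.742 -5.051 2.589
v 1.999 -4.757 2.143
v 2.002 -4.244 1.844
v 1.657 -2.32 -1.363
v 2.127 -3.085 -1.607
v 2.803 -1.88 -0.537
v 2.227 -2.854 -1.868
v 2.24 -2.542 -2.053
v 2.164 -2.197 -2.133
v 2.011 -1.87 -2.095
v 1.805 -1.611 -1.946
v 1.575 -1.461 -1.709
v 1.359 -1.441 -1.418
v 1.187 -1.556 -1.12
v 1.087 -1.786 -0.858
v 1.074 -2.098 -0.673
v 1.15 -2.444 -0.593
v 1.303 -2.771 -0.631
v 1.509 -3.03 -0.78
v 1.739 -3.18 -1.018
v 1.955 -3.2 -1.308
v -1.756 -4.195 -4.589
v -1.037 -4.723 -2.666
v -1.71 -2.204 -4.06
v -0.991 -2.732 -2.137
v 0.031 -4.068 -5.223
v 0.75 -4.596 -3.3
v 0.077 -2.077 -4.694
v 0.796 -2.605 -2.771
f 2 1 4
f 2 4 3
f 4 1 5
f 4 5 3
f 5 1 6
f 5 6 3
f 6 1 7
f 6 7 3
f 7 1 8
f 7 8 3
f 8 1 9
f 8 9 3
f 9 1 10
f 9 10 3
f 10 1 11
f 10 11 3
f 11 1 12
f 11 12 3
f 12 1 13
f 12 13 3
f 13 1 14
f 13 14 3
f 14 1 2
f 14 2 3
f 15 26 20
f 15 20 16
f 15 16 22
f 15 22 25
f 15 25 26
f 16 20 24
f 20 26 19
f 26 25 17
f 25 22 21
f 22 16 23
f 18 24 19
f 18 19 17
f 18 17 21
f 18 21 23
f 18 23 24
f 19 24 20
f 17 19 26
f 21 17 25
f 23 21 22
f 24 23 16
f 28 27 30
f 28 30 29
f 30 27 31
f 30 31 29
f 31 27 32
f 31 32 29
f 32 27 33
f 32 33 29
f 33 27 34
f 33 34 29
f 34 27 35
f 34 35 29
f 35 27 36
f 35 36 29
f 36 27 37
f 36 37 29
f 37 27 38
f 37 38 29
f 38 27 28
f 38 28 29
f 40 39 42
f 40 42 41
f 42 39 43
f 42 43 41
f 43 39 44
f 43 44 41
f 44 39 45
f 44 45 41
f 45 39 46
f 45 46 41
f 46 39 47
f 46 47 41
f 47 39 48
f 47 48 41
f 48 39 49
f 48 49 41
f 49 39 50
f 49 50 41
f 50 39 51
f 50 51 41
f 51 39 52
f 51 52 41
f 52 39 53
f 52 53 41
f 53 39 54
f 53 54 41
f 54 39 55
f 54 55 41
f 55 39 56
f 55 56 41
f 56 39 40
f 56 40 41
f 58 60 57
f 61 58 57
f 57 60 59
f 59 61 57
f 58 64 60
f 62 58 61
f 62 64 58
f 60 64 59
f 63 61 59
f 59 64 63
f 63 62 61
f 64 62 63



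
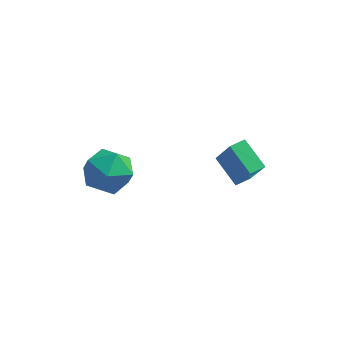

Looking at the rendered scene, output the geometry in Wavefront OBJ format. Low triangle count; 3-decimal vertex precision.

v 2.372 2.241 1.161
v 1.281 3.118 1.975
v 1.653 2.724 -0.325
v 0.562 3.602 0.489
v 2.878 2.898 1.131
v 1.787 3.776 1.945
v 2.159 3.382 -0.355
v 1.068 4.259 0.459
v -3.269 0.391 2.098
v -2.265 -0.294 1.905
v -3.815 -0.826 3.575
v -2.811 -1.511 3.382
v -2.702 -0.377 3.845
v -2.364 0.376 2.932
v -3.716 -1.496 2.548
v -3.378 -0.743 1.635
v -2.542 -1.46 2.182
v -1.915 -0.769 2.984
v -4.165 -0.351 2.496
v -3.538 0.34 3.298
f 2 4 1
f 5 2 1
f 1 4 3
f 3 5 1
f 2 8 4
f 6 2 5
f 6 8 2
f 4 8 3
f 7 5 3
f 3 8 7
f 7 6 5
f 8 6 7
f 9 20 14
f 9 14 10
f 9 10 16
f 9 16 19
f 9 19 20
f 10 14 18
f 14 20 13
f 20 19 11
f 19 16 15
f 16 10 17
f 12 18 13
f 12 13 11
f 12 11 15
f 12 15 17
f 12 17 18
f 13 18 14
f 11 13 20
f 15 11 19
f 17 15 16
f 18 17 10



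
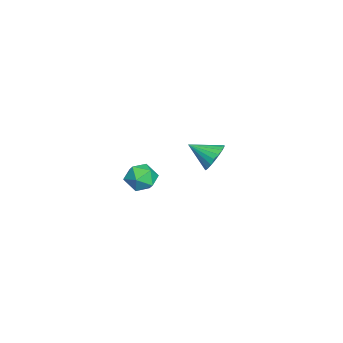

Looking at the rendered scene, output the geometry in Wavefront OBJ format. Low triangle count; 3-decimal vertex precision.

v 3.632 0.692 0.915
v 4.234 0.054 0.531
v 2.546 0.286 -0.111
v 3.148 -0.352 -0.495
v 2.794 -0.496 0.382
v 3.465 -0.245 1.016
v 3.315 0.585 -0.596
v 3.986 0.836 0.038
v 4.037 -0.012 -0.403
v 3.715 -0.68 0.202
v 3.065 1.02 0.218
v 2.743 0.352 0.823
v -3.535 3.195 -2.338
v -2.869 3.498 -1.67
v -3.705 1.725 -1.502
v -3.222 3.632 -1.506
v -3.629 3.69 -1.485
v -4.02 3.663 -1.612
v -4.327 3.555 -1.864
v -4.497 3.385 -2.199
v -4.5 3.183 -2.557
v -4.337 2.982 -2.877
v -4.035 2.818 -3.104
v -3.647 2.72 -3.198
v -3.239 2.703 -3.144
v -2.883 2.772 -2.95
v -2.639 2.914 -2.65
v -2.55 3.105 -2.297
v -2.632 3.311 -1.95
f 1 12 6
f 1 6 2
f 1 2 8
f 1 8 11
f 1 11 12
f 2 6 10
f 6 12 5
f 12 11 3
f 11 8 7
f 8 2 9
f 4 10 5
f 4 5 3
f 4 3 7
f 4 7 9
f 4 9 10
f 5 10 6
f 3 5 12
f 7 3 11
f 9 7 8
f 10 9 2
f 14 13 16
f 14 16 15
f 16 13 17
f 16 17 15
f 17 13 18
f 17 18 15
f 18 13 19
f 18 19 15
f 19 13 20
f 19 20 15
f 20 13 21
f 20 21 15
f 21 13 22
f 21 22 15
f 22 13 23
f 22 23 15
f 23 13 24
f 23 24 15
f 24 13 25
f 24 25 15
f 25 13 26
f 25 26 15
f 26 13 27
f 26 27 15
f 27 13 28
f 27 28 15
f 28 13 29
f 28 29 15
f 29 13 14
f 29 14 15



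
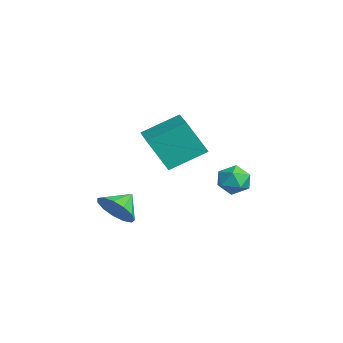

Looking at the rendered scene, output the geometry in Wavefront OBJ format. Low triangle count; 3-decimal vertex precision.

v -2.432 2.628 -1.988
v -2.032 2.915 -2.808
v -1.028 2.485 -1.352
v -0.628 2.772 -2.172
v -1.13 3.391 -1.643
v -1.998 3.479 -2.036
v -1.062 1.921 -2.124
v -1.93 2.009 -2.517
v -1.185 2.478 -2.892
v -1.227 3.386 -2.595
v -1.833 2.014 -1.565
v -1.875 2.922 -1.268
v -2.171 -0.675 -0.699
v -2.575 -1.638 1.146
v -2.127 1.235 0.309
v -2.531 0.272 2.153
v -0.169 -0.892 -0.373
v -0.573 -1.855 1.471
v -0.125 1.018 0.634
v -0.529 0.055 2.479
v 0.636 -3.626 -2.274
v 1.316 -2.893 -2.708
v 0.044 -2.694 -1.626
v 0.836 -2.931 -3.09
v 0.293 -3.19 -3.213
v -0.141 -3.588 -3.038
v -0.329 -3.997 -2.621
v -0.21 -4.289 -2.093
v 0.177 -4.37 -1.623
v 0.71 -4.215 -1.36
v 1.219 -3.873 -1.387
v 1.543 -3.452 -1.696
v 1.579 -3.087 -2.188
f 1 12 6
f 1 6 2
f 1 2 8
f 1 8 11
f 1 11 12
f 2 6 10
f 6 12 5
f 12 11 3
f 11 8 7
f 8 2 9
f 4 10 5
f 4 5 3
f 4 3 7
f 4 7 9
f 4 9 10
f 5 10 6
f 3 5 12
f 7 3 11
f 9 7 8
f 10 9 2
f 14 16 13
f 17 14 13
f 13 16 15
f 15 17 13
f 14 20 16
f 18 14 17
f 18 20 14
f 16 20 15
f 19 17 15
f 15 20 19
f 19 18 17
f 20 18 19
f 22 21 24
f 22 24 23
f 24 21 25
f 24 25 23
f 25 21 26
f 25 26 23
f 26 21 27
f 26 27 23
f 27 21 28
f 27 28 23
f 28 21 29
f 28 29 23
f 29 21 30
f 29 30 23
f 30 21 31
f 30 31 23
f 31 21 32
f 31 32 23
f 32 21 33
f 32 33 23
f 33 21 22
f 33 22 23



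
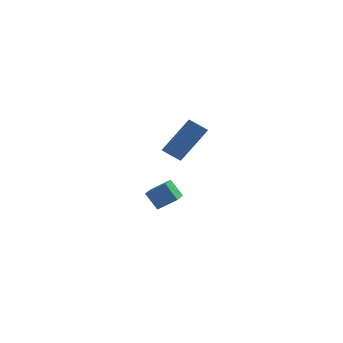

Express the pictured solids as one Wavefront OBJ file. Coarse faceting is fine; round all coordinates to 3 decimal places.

v 1.245 -1.151 -2.004
v 2.202 -1.009 -1.382
v 1.422 0.457 -2.643
v 2.379 0.599 -2.021
v 1.861 -1.559 -2.859
v 2.818 -1.417 -2.237
v 2.038 0.049 -3.498
v 2.995 0.191 -2.876
v 2.699 -4.411 2.509
v 3.134 -4.667 2.318
v 4.337 -3.785 3.88
v 3.901 -3.529 4.071
v 3.123 -4.399 2.175
v 4.326 -3.516 3.738
v 2.977 -4.134 2.138
v 4.18 -3.252 3.7
v 2.743 -3.958 2.219
v 3.945 -3.075 3.781
v 2.494 -3.925 2.392
v 3.697 -3.043 3.954
v 2.311 -4.047 2.602
v 3.513 -3.165 4.164
v 2.251 -4.285 2.782
v 3.453 -3.402 4.344
v 2.333 -4.562 2.876
v 3.535 -3.68 4.438
v 2.531 -4.792 2.853
v 3.733 -3.909 4.415
v 2.782 -4.901 2.721
v 3.985 -4.018 4.283
v 3.007 -4.854 2.522
v 4.21 -3.972 4.084
f 2 4 1
f 5 2 1
f 1 4 3
f 3 5 1
f 2 8 4
f 6 2 5
f 6 8 2
f 4 8 3
f 7 5 3
f 3 8 7
f 7 6 5
f 8 6 7
f 10 9 13
f 10 13 11
f 11 13 14
f 11 14 12
f 13 9 15
f 13 15 14
f 14 15 16
f 14 16 12
f 15 9 17
f 15 17 16
f 16 17 18
f 16 18 12
f 17 9 19
f 17 19 18
f 18 19 20
f 18 20 12
f 19 9 21
f 19 21 20
f 20 21 22
f 20 22 12
f 21 9 23
f 21 23 22
f 22 23 24
f 22 24 12
f 23 9 25
f 23 25 24
f 24 25 26
f 24 26 12
f 25 9 27
f 25 27 26
f 26 27 28
f 26 28 12
f 27 9 29
f 27 29 28
f 28 29 30
f 28 30 12
f 29 9 31
f 29 31 30
f 30 31 32
f 30 32 12
f 31 9 10
f 31 10 32
f 32 10 11
f 32 11 12



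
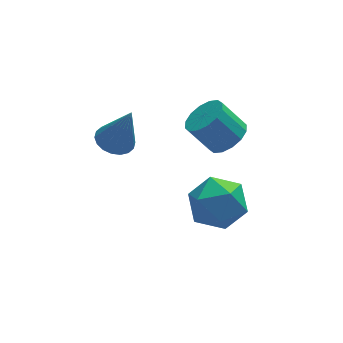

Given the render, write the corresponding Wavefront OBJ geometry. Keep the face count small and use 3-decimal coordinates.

v -0.551 -0.787 2.33
v -0.031 -0.324 2.259
v -0.049 -1.093 3.99
v -0.267 -0.148 2.362
v -0.559 -0.099 2.459
v -0.849 -0.187 2.531
v -1.08 -0.393 2.563
v -1.207 -0.677 2.549
v -1.203 -0.983 2.492
v -1.071 -1.251 2.402
v -0.835 -1.426 2.299
v -0.543 -1.475 2.202
v -0.253 -1.388 2.13
v -0.022 -1.182 2.098
v 0.105 -0.898 2.112
v 0.101 -0.591 2.169
v 2.769 -1.251 -0.703
v 3.455 -1.951 -0.151
v 1.625 -2.629 -1.029
v 2.311 -3.329 -0.477
v 1.747 -2.534 0.085
v 2.454 -1.683 0.287
v 2.626 -2.897 -1.467
v 3.333 -2.046 -1.265
v 3.366 -2.969 -0.623
v 2.823 -2.744 0.336
v 2.257 -1.836 -1.516
v 1.714 -1.611 -0.557
v 3.079 -1.552 2.203
v 3.604 -1.875 2.698
v 2.885 -1.492 3.711
v 2.361 -1.168 3.217
v 3.733 -1.49 2.643
v 3.014 -1.107 3.657
v 3.686 -1.122 2.471
v 2.967 -0.739 3.485
v 3.477 -0.869 2.227
v 2.758 -0.486 3.241
v 3.161 -0.799 1.977
v 2.443 -0.416 2.99
v 2.824 -0.931 1.787
v 2.105 -0.547 2.801
v 2.555 -1.228 1.709
v 1.836 -0.845 2.722
v 2.426 -1.613 1.763
v 1.707 -1.23 2.777
v 2.473 -1.981 1.935
v 1.754 -1.598 2.949
v 2.682 -2.234 2.179
v 1.963 -1.851 3.193
v 2.997 -2.304 2.43
v 2.279 -1.921 3.443
v 3.335 -2.173 2.619
v 2.616 -1.789 3.633
f 2 1 4
f 2 4 3
f 4 1 5
f 4 5 3
f 5 1 6
f 5 6 3
f 6 1 7
f 6 7 3
f 7 1 8
f 7 8 3
f 8 1 9
f 8 9 3
f 9 1 10
f 9 10 3
f 10 1 11
f 10 11 3
f 11 1 12
f 11 12 3
f 12 1 13
f 12 13 3
f 13 1 14
f 13 14 3
f 14 1 15
f 14 15 3
f 15 1 16
f 15 16 3
f 16 1 2
f 16 2 3
f 17 28 22
f 17 22 18
f 17 18 24
f 17 24 27
f 17 27 28
f 18 22 26
f 22 28 21
f 28 27 19
f 27 24 23
f 24 18 25
f 20 26 21
f 20 21 19
f 20 19 23
f 20 23 25
f 20 25 26
f 21 26 22
f 19 21 28
f 23 19 27
f 25 23 24
f 26 25 18
f 30 29 33
f 30 33 31
f 31 33 34
f 31 34 32
f 33 29 35
f 33 35 34
f 34 35 36
f 34 36 32
f 35 29 37
f 35 37 36
f 36 37 38
f 36 38 32
f 37 29 39
f 37 39 38
f 38 39 40
f 38 40 32
f 39 29 41
f 39 41 40
f 40 41 42
f 40 42 32
f 41 29 43
f 41 43 42
f 42 43 44
f 42 44 32
f 43 29 45
f 43 45 44
f 44 45 46
f 44 46 32
f 45 29 47
f 45 47 46
f 46 47 48
f 46 48 32
f 47 29 49
f 47 49 48
f 48 49 50
f 48 50 32
f 49 29 51
f 49 51 50
f 50 51 52
f 50 52 32
f 51 29 53
f 51 53 52
f 52 53 54
f 52 54 32
f 53 29 30
f 53 30 54
f 54 30 31
f 54 31 32



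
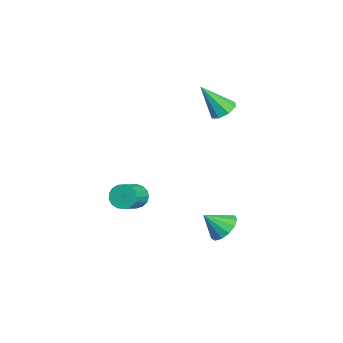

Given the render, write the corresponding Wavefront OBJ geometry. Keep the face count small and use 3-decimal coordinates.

v 3.361 3.651 -3.356
v 4.277 3.795 -3.148
v 3.299 2.609 -2.364
v 3.996 4.118 -2.827
v 3.514 4.293 -2.673
v 2.983 4.264 -2.737
v 2.573 4.04 -2.997
v 2.412 3.693 -3.371
v 2.553 3.332 -3.741
v 2.95 3.072 -3.988
v 3.478 2.996 -4.035
v 3.969 3.128 -3.866
v 4.266 3.426 -3.536
v -1.249 -0.487 -3.783
v -0.964 -0.795 -4.465
v 0.255 -1.54 -3.618
v -0.031 -1.233 -2.937
v -0.781 -0.459 -4.432
v 0.437 -1.205 -3.585
v -0.706 -0.131 -4.25
v 0.512 -0.876 -3.404
v -0.755 0.116 -3.962
v 0.463 -0.629 -3.115
v -0.918 0.225 -3.633
v 0.3 -0.52 -2.786
v -1.156 0.171 -3.338
v 0.062 -0.575 -2.491
v -1.416 -0.035 -3.145
v -0.197 -0.78 -2.299
v -1.637 -0.344 -3.099
v -0.419 -1.089 -2.252
v -1.769 -0.685 -3.209
v -0.551 -1.431 -2.362
v -1.783 -0.982 -3.451
v -0.565 -1.727 -2.604
v -1.674 -1.165 -3.769
v -0.456 -1.91 -2.922
v -1.467 -1.193 -4.09
v -0.249 -1.938 -3.244
v -1.211 -1.059 -4.341
v 0.007 -1.805 -3.495
v -1.54 4.217 2.39
v -0.778 4.394 2.599
v -1.74 3.023 4.13
v -1.187 4.799 2.83
v -1.803 4.863 2.803
v -2.265 4.549 2.534
v -2.302 4.041 2.181
v -1.893 3.636 1.95
v -1.277 3.572 1.977
v -0.815 3.886 2.246
f 2 1 4
f 2 4 3
f 4 1 5
f 4 5 3
f 5 1 6
f 5 6 3
f 6 1 7
f 6 7 3
f 7 1 8
f 7 8 3
f 8 1 9
f 8 9 3
f 9 1 10
f 9 10 3
f 10 1 11
f 10 11 3
f 11 1 12
f 11 12 3
f 12 1 13
f 12 13 3
f 13 1 2
f 13 2 3
f 15 14 18
f 15 18 16
f 16 18 19
f 16 19 17
f 18 14 20
f 18 20 19
f 19 20 21
f 19 21 17
f 20 14 22
f 20 22 21
f 21 22 23
f 21 23 17
f 22 14 24
f 22 24 23
f 23 24 25
f 23 25 17
f 24 14 26
f 24 26 25
f 25 26 27
f 25 27 17
f 26 14 28
f 26 28 27
f 27 28 29
f 27 29 17
f 28 14 30
f 28 30 29
f 29 30 31
f 29 31 17
f 30 14 32
f 30 32 31
f 31 32 33
f 31 33 17
f 32 14 34
f 32 34 33
f 33 34 35
f 33 35 17
f 34 14 36
f 34 36 35
f 35 36 37
f 35 37 17
f 36 14 38
f 36 38 37
f 37 38 39
f 37 39 17
f 38 14 40
f 38 40 39
f 39 40 41
f 39 41 17
f 40 14 15
f 40 15 41
f 41 15 16
f 41 16 17
f 43 42 45
f 43 45 44
f 45 42 46
f 45 46 44
f 46 42 47
f 46 47 44
f 47 42 48
f 47 48 44
f 48 42 49
f 48 49 44
f 49 42 50
f 49 50 44
f 50 42 51
f 50 51 44
f 51 42 43
f 51 43 44



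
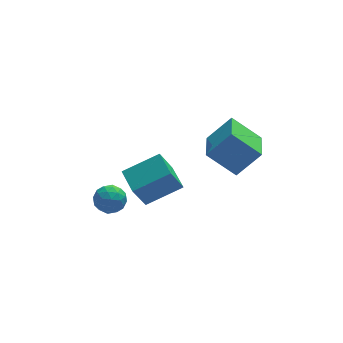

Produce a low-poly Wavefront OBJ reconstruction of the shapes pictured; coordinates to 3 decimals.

v 3.351 -4.929 2.113
v 2.112 -4.262 3.267
v 3.85 -3.198 1.649
v 2.61 -2.531 2.803
v 4.51 -4.929 3.357
v 3.27 -4.262 4.511
v 5.008 -3.198 2.893
v 3.769 -2.531 4.047
v -0.073 -1.646 -2.487
v -0.795 -2.095 -0.821
v -0.275 -0.289 -2.208
v -0.996 -0.738 -0.543
v 1.776 -1.542 -1.657
v 1.055 -1.991 0.008
v 1.575 -0.185 -1.379
v 0.853 -0.634 0.287
v -1.481 -1.941 -1.467
v -1.146 -2.223 -0.761
v -2.674 -2.437 -1.099
v -2.339 -2.719 -0.393
v -2.427 -1.902 -0.513
v -1.69 -1.595 -0.741
v -2.13 -3.065 -1.119
v -1.393 -2.758 -1.347
v -1.547 -2.918 -0.546
v -1.73 -2.199 -0.172
v -2.09 -2.461 -1.688
v -2.273 -1.742 -1.314
v -1.209 -2.038 -1.146
v -2.611 -2.622 -0.714
v -2.663 -2.142 -0.784
v -2.466 -2.307 -0.369
v -1.528 -1.669 -1.134
v -1.331 -1.835 -0.72
v -2.084 -1.647 -0.574
v -2.489 -2.825 -1.14
v -2.292 -2.991 -0.726
v -1.354 -2.353 -1.491
v -1.157 -2.518 -1.076
v -1.736 -3.013 -1.286
v -1.247 -2.612 -0.605
v -1.949 -2.904 -0.389
v -1.826 -3.107 -0.816
v -1.393 -2.927 -0.95
v -1.355 -2.19 -0.385
v -2.057 -2.482 -0.169
v -2.108 -2.002 -0.239
v -1.675 -1.821 -0.373
v -1.591 -2.599 -0.259
v -1.763 -2.178 -1.691
v -2.465 -2.47 -1.475
v -2.145 -2.839 -1.487
v -1.712 -2.658 -1.621
v -1.871 -1.756 -1.471
v -2.573 -2.048 -1.255
v -2.427 -1.733 -0.91
v -1.994 -1.553 -1.044
v -2.229 -2.061 -1.601
f 2 4 1
f 5 2 1
f 1 4 3
f 3 5 1
f 2 8 4
f 6 2 5
f 6 8 2
f 4 8 3
f 7 5 3
f 3 8 7
f 7 6 5
f 8 6 7
f 10 12 9
f 13 10 9
f 9 12 11
f 11 13 9
f 10 16 12
f 14 10 13
f 14 16 10
f 12 16 11
f 15 13 11
f 11 16 15
f 15 14 13
f 16 14 15
f 17 54 33
f 54 28 57
f 33 57 22
f 54 57 33
f 17 33 29
f 33 22 34
f 29 34 18
f 33 34 29
f 17 29 38
f 29 18 39
f 38 39 24
f 29 39 38
f 17 38 50
f 38 24 53
f 50 53 27
f 38 53 50
f 17 50 54
f 50 27 58
f 54 58 28
f 50 58 54
f 18 34 45
f 34 22 48
f 45 48 26
f 34 48 45
f 22 57 35
f 57 28 56
f 35 56 21
f 57 56 35
f 28 58 55
f 58 27 51
f 55 51 19
f 58 51 55
f 27 53 52
f 53 24 40
f 52 40 23
f 53 40 52
f 24 39 44
f 39 18 41
f 44 41 25
f 39 41 44
f 20 46 32
f 46 26 47
f 32 47 21
f 46 47 32
f 20 32 30
f 32 21 31
f 30 31 19
f 32 31 30
f 20 30 37
f 30 19 36
f 37 36 23
f 30 36 37
f 20 37 42
f 37 23 43
f 42 43 25
f 37 43 42
f 20 42 46
f 42 25 49
f 46 49 26
f 42 49 46
f 21 47 35
f 47 26 48
f 35 48 22
f 47 48 35
f 19 31 55
f 31 21 56
f 55 56 28
f 31 56 55
f 23 36 52
f 36 19 51
f 52 51 27
f 36 51 52
f 25 43 44
f 43 23 40
f 44 40 24
f 43 40 44
f 26 49 45
f 49 25 41
f 45 41 18
f 49 41 45



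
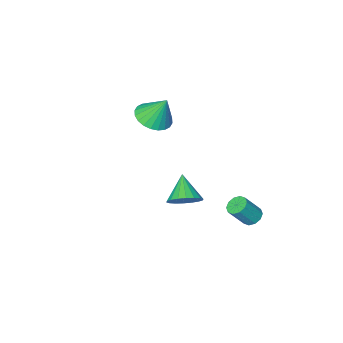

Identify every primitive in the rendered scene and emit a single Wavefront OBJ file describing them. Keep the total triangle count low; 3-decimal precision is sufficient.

v 3.334 3.977 1.394
v 4.105 3.96 1.796
v 2.786 2.983 2.406
v 3.92 4.248 1.977
v 3.618 4.481 2.043
v 3.26 4.615 1.981
v 2.917 4.622 1.802
v 2.656 4.501 1.542
v 2.53 4.277 1.253
v 2.562 3.993 0.992
v 2.748 3.706 0.811
v 3.05 3.472 0.745
v 3.408 3.338 0.807
v 3.751 3.331 0.986
v 4.012 3.452 1.246
v 4.138 3.676 1.535
v 0.623 -2.548 2.312
v 1.359 -3.123 2.748
v 0.277 -1.872 3.788
v 1.566 -2.794 2.646
v 1.63 -2.428 2.493
v 1.541 -2.08 2.313
v 1.311 -1.803 2.132
v 0.978 -1.64 1.979
v 0.59 -1.615 1.877
v 0.207 -1.733 1.841
v -0.112 -1.974 1.876
v -0.32 -2.303 1.978
v -0.384 -2.669 2.131
v -0.294 -3.017 2.312
v -0.065 -3.293 2.492
v 0.269 -3.456 2.645
v 0.657 -3.481 2.748
v 1.039 -3.364 2.784
v -0.781 3.797 -1.792
v -0.459 3.41 -2.1
v 0.363 3.216 -0.996
v 0.041 3.603 -0.688
v -0.315 3.741 -2.149
v 0.507 3.547 -1.045
v -0.348 4.094 -2.062
v 0.474 3.899 -0.958
v -0.547 4.333 -1.872
v 0.275 4.139 -0.768
v -0.836 4.368 -1.651
v -0.013 4.173 -0.547
v -1.103 4.184 -1.484
v -0.281 3.99 -0.38
v -1.247 3.853 -1.435
v -0.425 3.659 -0.331
v -1.214 3.501 -1.522
v -0.392 3.306 -0.418
v -1.015 3.261 -1.712
v -0.193 3.067 -0.608
v -0.727 3.227 -1.933
v 0.096 3.032 -0.829
f 2 1 4
f 2 4 3
f 4 1 5
f 4 5 3
f 5 1 6
f 5 6 3
f 6 1 7
f 6 7 3
f 7 1 8
f 7 8 3
f 8 1 9
f 8 9 3
f 9 1 10
f 9 10 3
f 10 1 11
f 10 11 3
f 11 1 12
f 11 12 3
f 12 1 13
f 12 13 3
f 13 1 14
f 13 14 3
f 14 1 15
f 14 15 3
f 15 1 16
f 15 16 3
f 16 1 2
f 16 2 3
f 18 17 20
f 18 20 19
f 20 17 21
f 20 21 19
f 21 17 22
f 21 22 19
f 22 17 23
f 22 23 19
f 23 17 24
f 23 24 19
f 24 17 25
f 24 25 19
f 25 17 26
f 25 26 19
f 26 17 27
f 26 27 19
f 27 17 28
f 27 28 19
f 28 17 29
f 28 29 19
f 29 17 30
f 29 30 19
f 30 17 31
f 30 31 19
f 31 17 32
f 31 32 19
f 32 17 33
f 32 33 19
f 33 17 34
f 33 34 19
f 34 17 18
f 34 18 19
f 36 35 39
f 36 39 37
f 37 39 40
f 37 40 38
f 39 35 41
f 39 41 40
f 40 41 42
f 40 42 38
f 41 35 43
f 41 43 42
f 42 43 44
f 42 44 38
f 43 35 45
f 43 45 44
f 44 45 46
f 44 46 38
f 45 35 47
f 45 47 46
f 46 47 48
f 46 48 38
f 47 35 49
f 47 49 48
f 48 49 50
f 48 50 38
f 49 35 51
f 49 51 50
f 50 51 52
f 50 52 38
f 51 35 53
f 51 53 52
f 52 53 54
f 52 54 38
f 53 35 55
f 53 55 54
f 54 55 56
f 54 56 38
f 55 35 36
f 55 36 56
f 56 36 37
f 56 37 38



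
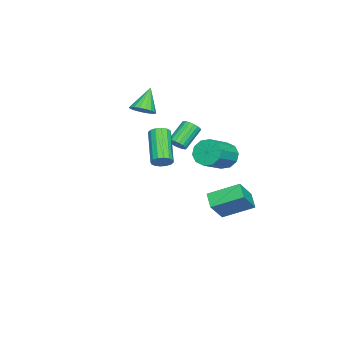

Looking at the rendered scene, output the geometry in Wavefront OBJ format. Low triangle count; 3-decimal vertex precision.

v -1.598 -1.521 0.578
v -1.292 -1.103 0.729
v -2.336 -0.681 1.674
v -2.642 -1.099 1.522
v -1.419 -1.012 0.547
v -2.463 -0.59 1.492
v -1.583 -1.022 0.371
v -2.627 -0.6 1.316
v -1.749 -1.131 0.236
v -2.793 -0.709 1.181
v -1.885 -1.317 0.169
v -2.929 -0.895 1.113
v -1.965 -1.543 0.182
v -3.009 -1.121 1.127
v -1.972 -1.765 0.274
v -3.016 -1.343 1.219
v -1.904 -1.939 0.426
v -2.948 -1.517 1.371
v -1.777 -2.03 0.608
v -2.821 -1.608 1.553
v -1.613 -2.02 0.784
v -2.657 -1.598 1.729
v -1.447 -1.911 0.919
v -2.491 -1.489 1.864
v -1.311 -1.725 0.987
v -2.355 -1.303 1.931
v -1.231 -1.499 0.973
v -2.275 -1.077 1.918
v -1.224 -1.277 0.881
v -2.268 -0.855 1.826
v -2.963 -3.854 2.081
v -2.385 -3.796 2.506
v -3.897 -3.746 3.339
v -2.449 -3.491 2.432
v -2.616 -3.258 2.289
v -2.851 -3.143 2.104
v -3.108 -3.168 1.915
v -3.337 -3.33 1.759
v -3.492 -3.595 1.667
v -3.542 -3.911 1.657
v -3.477 -4.216 1.731
v -3.31 -4.449 1.874
v -3.075 -4.564 2.059
v -2.818 -4.539 2.248
v -2.589 -4.378 2.404
v -2.434 -4.112 2.496
v 3.99 -0.342 2.061
v 4.345 -0.67 2.322
v 2.846 -1.326 3.54
v 2.49 -0.998 3.279
v 4.354 -0.424 2.465
v 2.854 -1.08 3.683
v 4.264 -0.156 2.499
v 2.765 -0.812 3.718
v 4.102 0.062 2.416
v 2.602 -0.593 3.635
v 3.909 0.172 2.238
v 2.409 -0.484 3.456
v 3.738 0.144 2.012
v 2.238 -0.511 3.231
v 3.634 -0.014 1.8
v 2.135 -0.67 3.018
v 3.626 -0.26 1.657
v 2.126 -0.916 2.875
v 3.715 -0.528 1.622
v 2.216 -1.184 2.841
v 3.878 -0.747 1.705
v 2.378 -1.402 2.924
v 4.071 -0.856 1.884
v 2.571 -1.512 3.102
v 4.242 -0.829 2.109
v 2.742 -1.484 3.328
v -2.645 0.625 -0.344
v -2.194 1.087 -0.897
v -0.744 0.637 -0.089
v -1.195 0.175 0.464
v -2.323 1.397 -0.493
v -0.872 0.947 0.315
v -2.575 1.412 -0.032
v -1.124 0.963 0.776
v -2.853 1.127 0.309
v -1.403 0.677 1.117
v -3.053 0.65 0.401
v -1.603 0.2 1.209
v -3.096 0.163 0.209
v -1.646 -0.287 1.017
v -2.968 -0.147 -0.195
v -1.517 -0.597 0.613
v -2.716 -0.163 -0.656
v -1.265 -0.612 0.152
v -2.437 0.123 -0.997
v -0.987 -0.327 -0.189
v -2.237 0.6 -1.089
v -0.787 0.15 -0.281
v -1.723 0.643 -3.373
v -2.121 2.238 -2.593
v -0.98 1.077 -3.882
v -1.377 2.672 -3.102
v -0.763 0.328 -2.238
v -1.16 1.923 -1.458
v -0.019 0.762 -2.747
v -0.417 2.357 -1.967
f 2 1 5
f 2 5 3
f 3 5 6
f 3 6 4
f 5 1 7
f 5 7 6
f 6 7 8
f 6 8 4
f 7 1 9
f 7 9 8
f 8 9 10
f 8 10 4
f 9 1 11
f 9 11 10
f 10 11 12
f 10 12 4
f 11 1 13
f 11 13 12
f 12 13 14
f 12 14 4
f 13 1 15
f 13 15 14
f 14 15 16
f 14 16 4
f 15 1 17
f 15 17 16
f 16 17 18
f 16 18 4
f 17 1 19
f 17 19 18
f 18 19 20
f 18 20 4
f 19 1 21
f 19 21 20
f 20 21 22
f 20 22 4
f 21 1 23
f 21 23 22
f 22 23 24
f 22 24 4
f 23 1 25
f 23 25 24
f 24 25 26
f 24 26 4
f 25 1 27
f 25 27 26
f 26 27 28
f 26 28 4
f 27 1 29
f 27 29 28
f 28 29 30
f 28 30 4
f 29 1 2
f 29 2 30
f 30 2 3
f 30 3 4
f 32 31 34
f 32 34 33
f 34 31 35
f 34 35 33
f 35 31 36
f 35 36 33
f 36 31 37
f 36 37 33
f 37 31 38
f 37 38 33
f 38 31 39
f 38 39 33
f 39 31 40
f 39 40 33
f 40 31 41
f 40 41 33
f 41 31 42
f 41 42 33
f 42 31 43
f 42 43 33
f 43 31 44
f 43 44 33
f 44 31 45
f 44 45 33
f 45 31 46
f 45 46 33
f 46 31 32
f 46 32 33
f 48 47 51
f 48 51 49
f 49 51 52
f 49 52 50
f 51 47 53
f 51 53 52
f 52 53 54
f 52 54 50
f 53 47 55
f 53 55 54
f 54 55 56
f 54 56 50
f 55 47 57
f 55 57 56
f 56 57 58
f 56 58 50
f 57 47 59
f 57 59 58
f 58 59 60
f 58 60 50
f 59 47 61
f 59 61 60
f 60 61 62
f 60 62 50
f 61 47 63
f 61 63 62
f 62 63 64
f 62 64 50
f 63 47 65
f 63 65 64
f 64 65 66
f 64 66 50
f 65 47 67
f 65 67 66
f 66 67 68
f 66 68 50
f 67 47 69
f 67 69 68
f 68 69 70
f 68 70 50
f 69 47 71
f 69 71 70
f 70 71 72
f 70 72 50
f 71 47 48
f 71 48 72
f 72 48 49
f 72 49 50
f 74 73 77
f 74 77 75
f 75 77 78
f 75 78 76
f 77 73 79
f 77 79 78
f 78 79 80
f 78 80 76
f 79 73 81
f 79 81 80
f 80 81 82
f 80 82 76
f 81 73 83
f 81 83 82
f 82 83 84
f 82 84 76
f 83 73 85
f 83 85 84
f 84 85 86
f 84 86 76
f 85 73 87
f 85 87 86
f 86 87 88
f 86 88 76
f 87 73 89
f 87 89 88
f 88 89 90
f 88 90 76
f 89 73 91
f 89 91 90
f 90 91 92
f 90 92 76
f 91 73 93
f 91 93 92
f 92 93 94
f 92 94 76
f 93 73 74
f 93 74 94
f 94 74 75
f 94 75 76
f 96 98 95
f 99 96 95
f 95 98 97
f 97 99 95
f 96 102 98
f 100 96 99
f 100 102 96
f 98 102 97
f 101 99 97
f 97 102 101
f 101 100 99
f 102 100 101

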